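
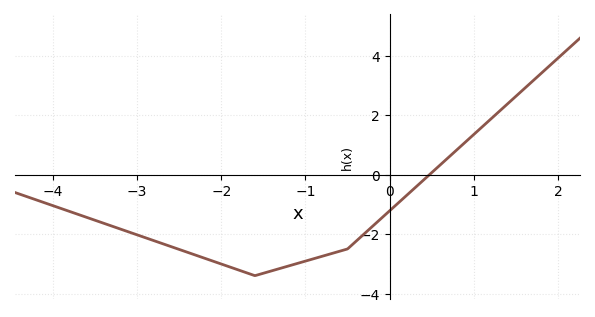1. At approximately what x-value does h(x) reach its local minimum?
-1.6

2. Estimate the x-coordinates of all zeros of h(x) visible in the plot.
0.472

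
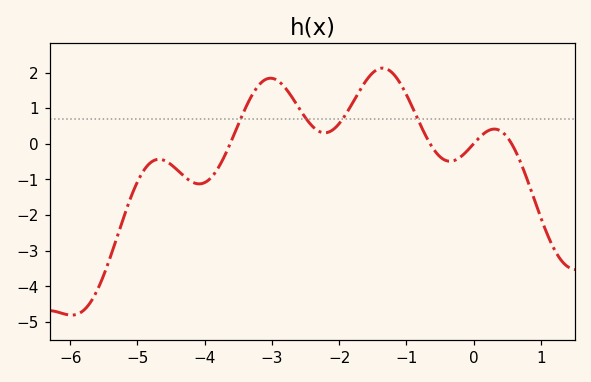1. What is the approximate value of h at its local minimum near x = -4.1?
-1.12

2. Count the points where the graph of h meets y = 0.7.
4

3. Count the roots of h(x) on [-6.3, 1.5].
4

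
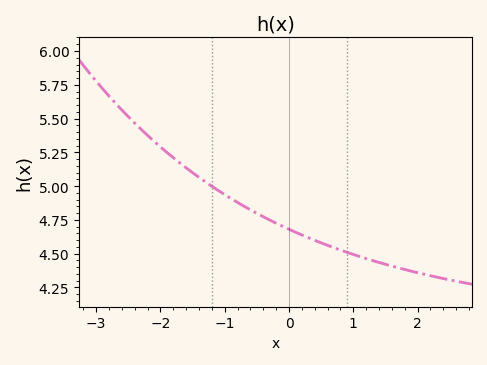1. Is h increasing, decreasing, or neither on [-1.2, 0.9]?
decreasing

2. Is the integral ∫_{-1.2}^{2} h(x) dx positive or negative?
positive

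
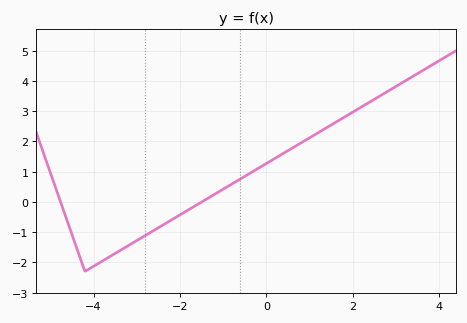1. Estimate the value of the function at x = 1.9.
2.9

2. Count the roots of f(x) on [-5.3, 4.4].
2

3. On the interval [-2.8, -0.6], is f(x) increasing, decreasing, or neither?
increasing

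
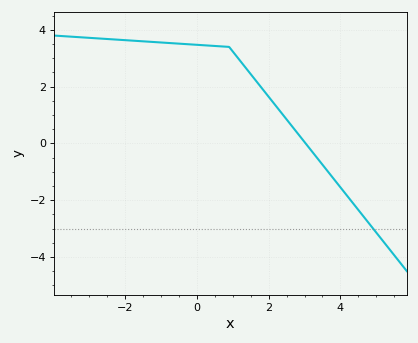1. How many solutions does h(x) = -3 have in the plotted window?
1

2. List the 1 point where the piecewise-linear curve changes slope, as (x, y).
(0.9, 3.4)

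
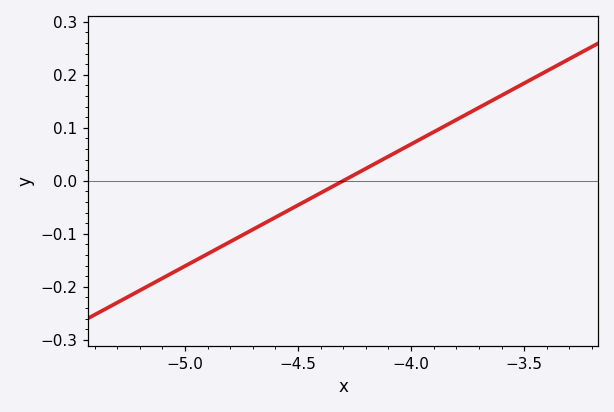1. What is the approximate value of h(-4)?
0.069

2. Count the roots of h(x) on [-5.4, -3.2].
1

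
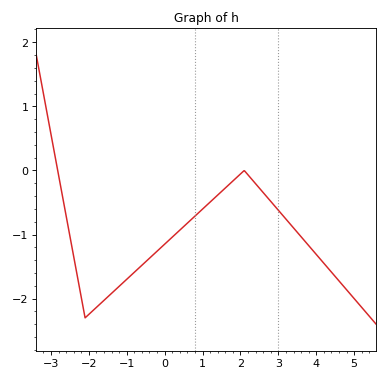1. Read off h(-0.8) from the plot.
-1.6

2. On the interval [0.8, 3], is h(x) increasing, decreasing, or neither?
neither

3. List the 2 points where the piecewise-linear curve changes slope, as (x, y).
(-2.1, -2.3); (2.1, 0)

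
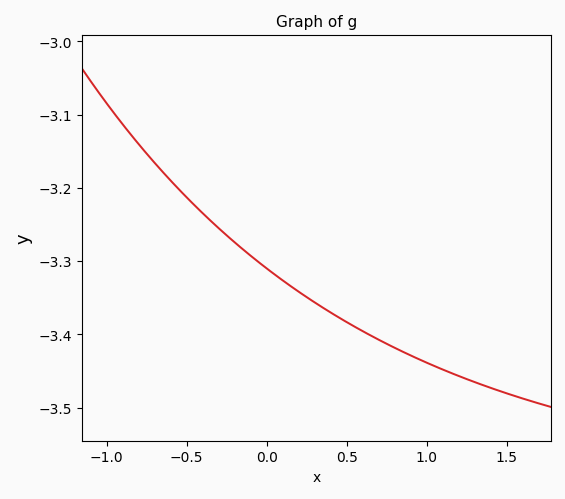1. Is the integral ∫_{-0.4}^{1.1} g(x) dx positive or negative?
negative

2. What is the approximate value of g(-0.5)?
-3.21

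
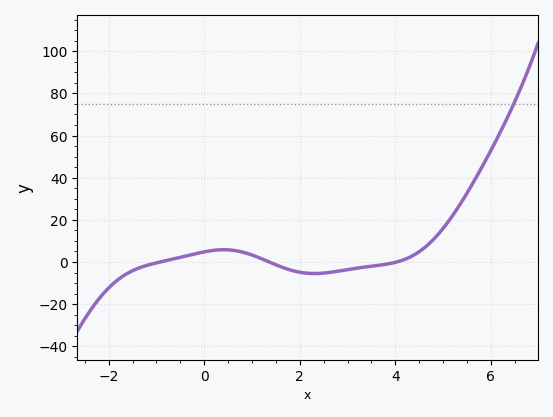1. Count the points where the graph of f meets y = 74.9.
1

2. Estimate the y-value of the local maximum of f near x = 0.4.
5.82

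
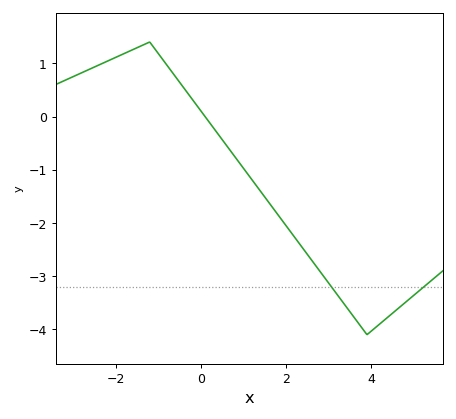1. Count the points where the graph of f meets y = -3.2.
2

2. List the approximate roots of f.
0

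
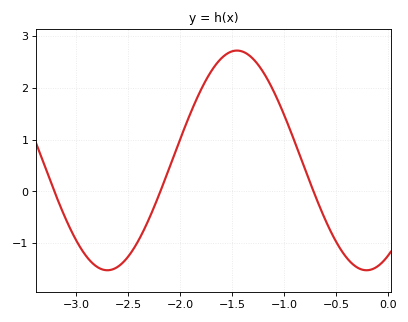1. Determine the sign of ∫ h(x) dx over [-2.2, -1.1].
positive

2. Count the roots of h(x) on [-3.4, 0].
3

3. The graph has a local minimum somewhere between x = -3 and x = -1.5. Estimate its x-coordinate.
-2.7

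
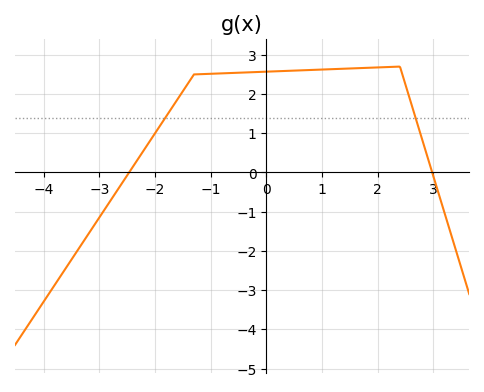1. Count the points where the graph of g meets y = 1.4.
2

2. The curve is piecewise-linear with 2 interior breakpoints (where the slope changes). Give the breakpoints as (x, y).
(-1.3, 2.5); (2.4, 2.7)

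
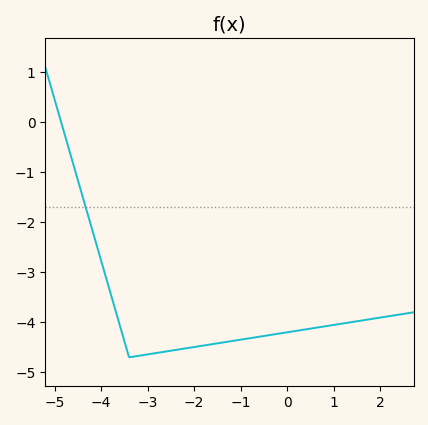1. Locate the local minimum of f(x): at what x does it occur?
-3.4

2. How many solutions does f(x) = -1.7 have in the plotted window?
1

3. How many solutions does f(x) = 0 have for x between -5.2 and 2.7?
1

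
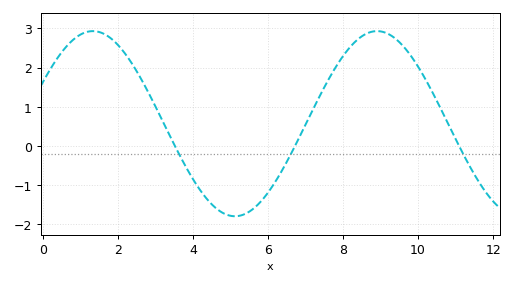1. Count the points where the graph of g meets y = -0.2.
3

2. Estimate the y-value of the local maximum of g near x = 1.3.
2.9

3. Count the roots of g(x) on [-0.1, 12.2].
3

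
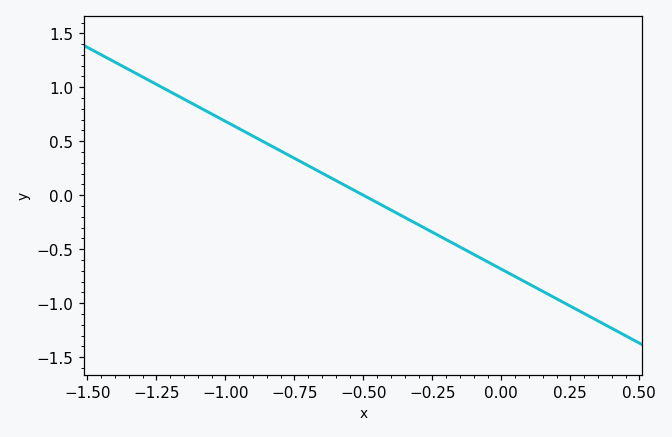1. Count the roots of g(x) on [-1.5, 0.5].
1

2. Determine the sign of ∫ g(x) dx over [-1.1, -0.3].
positive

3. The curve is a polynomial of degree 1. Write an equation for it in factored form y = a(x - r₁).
y = -1.37(x + 0.5)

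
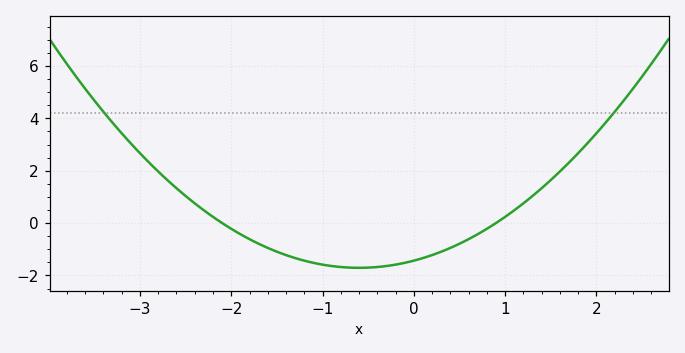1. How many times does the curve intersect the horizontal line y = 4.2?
2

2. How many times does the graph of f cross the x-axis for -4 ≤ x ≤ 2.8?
2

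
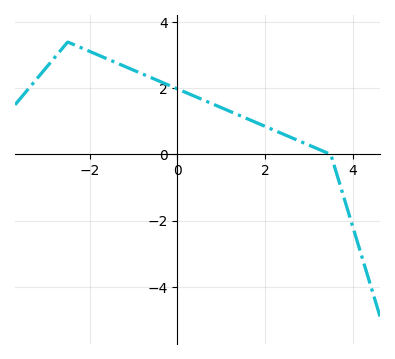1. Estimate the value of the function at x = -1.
2.55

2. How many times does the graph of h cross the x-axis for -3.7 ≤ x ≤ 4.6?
1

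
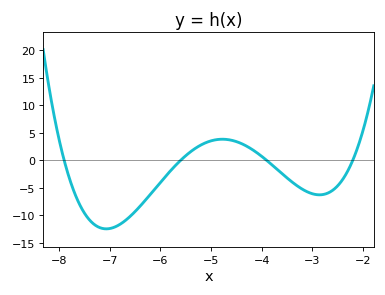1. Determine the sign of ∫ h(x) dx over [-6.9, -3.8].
negative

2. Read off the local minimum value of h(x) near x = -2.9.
-6.5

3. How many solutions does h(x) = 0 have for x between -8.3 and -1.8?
4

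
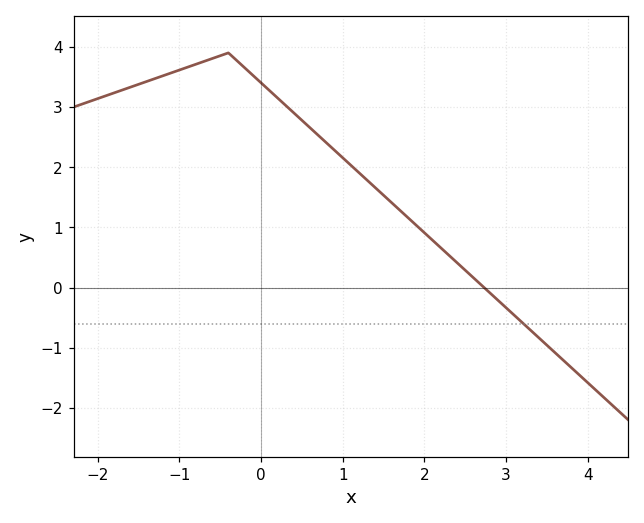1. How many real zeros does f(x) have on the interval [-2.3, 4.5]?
1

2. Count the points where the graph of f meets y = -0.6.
1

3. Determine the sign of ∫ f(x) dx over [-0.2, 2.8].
positive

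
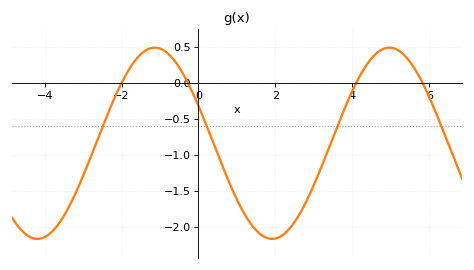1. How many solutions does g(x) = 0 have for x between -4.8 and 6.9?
4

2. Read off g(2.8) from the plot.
-1.65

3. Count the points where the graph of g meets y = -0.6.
4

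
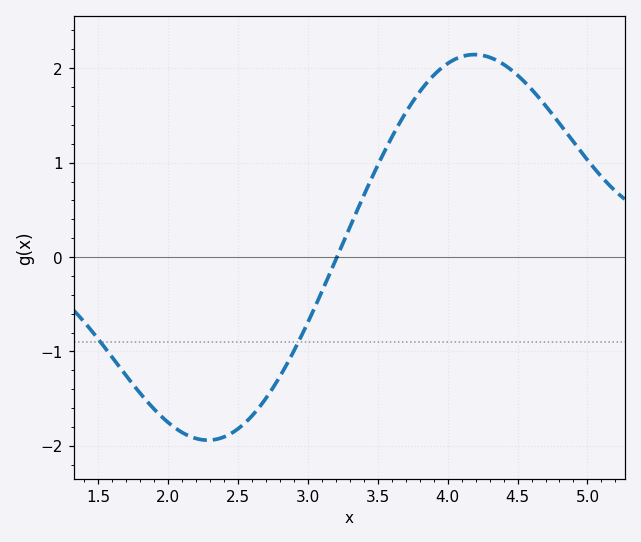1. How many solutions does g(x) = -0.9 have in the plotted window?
2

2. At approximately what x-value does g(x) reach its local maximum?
4.19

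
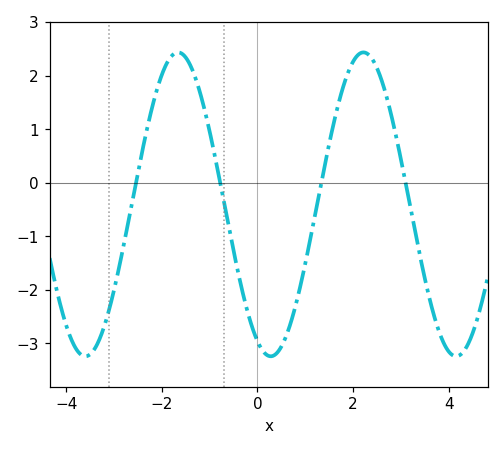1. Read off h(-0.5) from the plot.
-1.27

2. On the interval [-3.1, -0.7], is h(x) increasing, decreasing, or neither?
neither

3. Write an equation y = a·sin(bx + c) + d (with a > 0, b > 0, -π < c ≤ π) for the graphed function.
y = 2.84sin(1.62x - 2.02) - 0.4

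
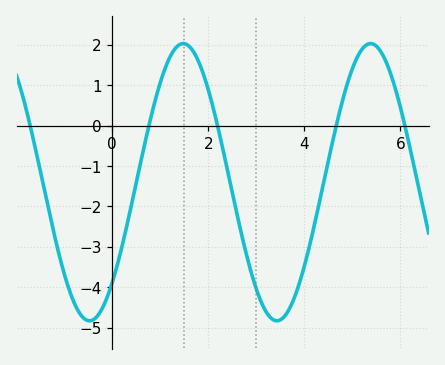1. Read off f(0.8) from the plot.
0.175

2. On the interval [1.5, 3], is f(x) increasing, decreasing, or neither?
decreasing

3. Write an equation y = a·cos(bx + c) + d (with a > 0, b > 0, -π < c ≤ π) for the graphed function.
y = 3.43cos(1.61x - 2.38) - 1.4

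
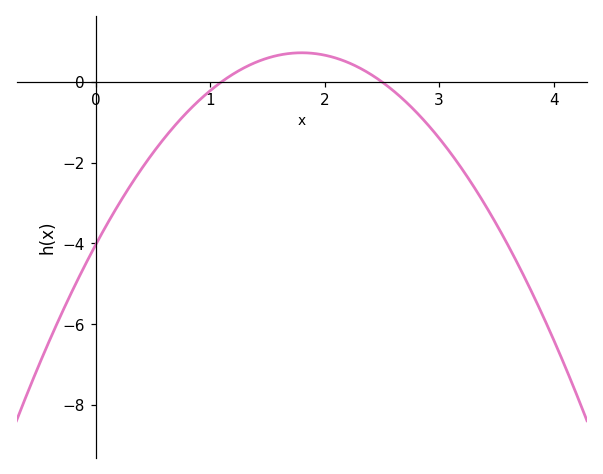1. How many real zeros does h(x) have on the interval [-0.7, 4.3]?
2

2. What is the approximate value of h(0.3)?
-2.59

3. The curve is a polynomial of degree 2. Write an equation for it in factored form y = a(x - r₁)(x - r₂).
y = -1.47(x - 1.1)(x - 2.5)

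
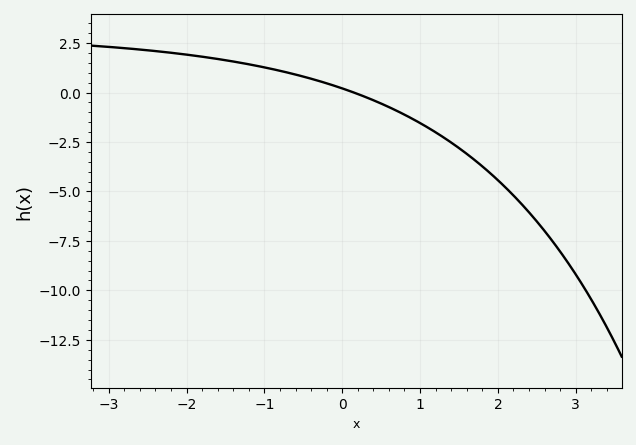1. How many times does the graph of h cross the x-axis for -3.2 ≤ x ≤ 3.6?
1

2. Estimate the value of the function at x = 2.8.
-8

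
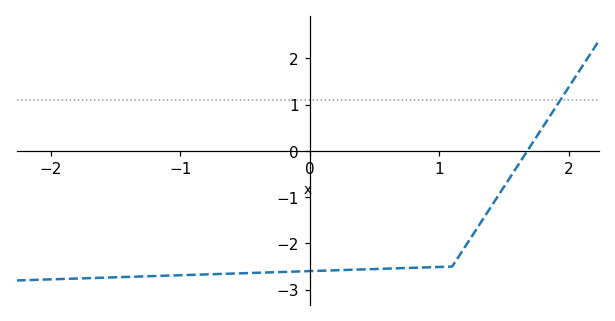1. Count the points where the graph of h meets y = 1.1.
1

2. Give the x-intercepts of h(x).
1.68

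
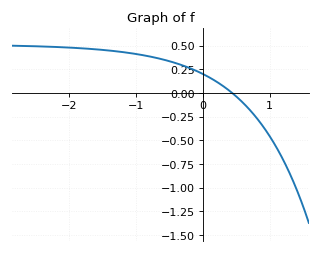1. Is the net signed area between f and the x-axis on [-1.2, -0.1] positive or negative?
positive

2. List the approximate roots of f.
0.4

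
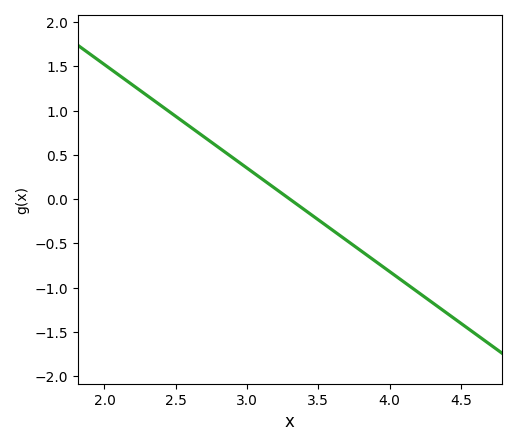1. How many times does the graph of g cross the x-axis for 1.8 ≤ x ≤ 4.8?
1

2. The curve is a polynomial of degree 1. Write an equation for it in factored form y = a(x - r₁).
y = -1.17(x - 3.3)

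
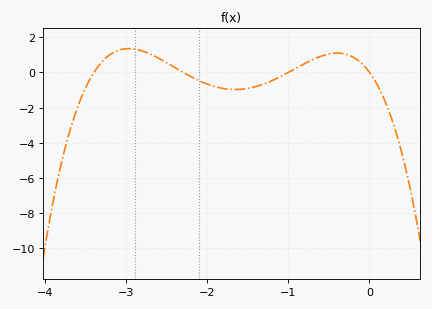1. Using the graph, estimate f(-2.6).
0.799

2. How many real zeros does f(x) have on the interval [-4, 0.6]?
4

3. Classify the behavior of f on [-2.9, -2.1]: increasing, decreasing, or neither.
decreasing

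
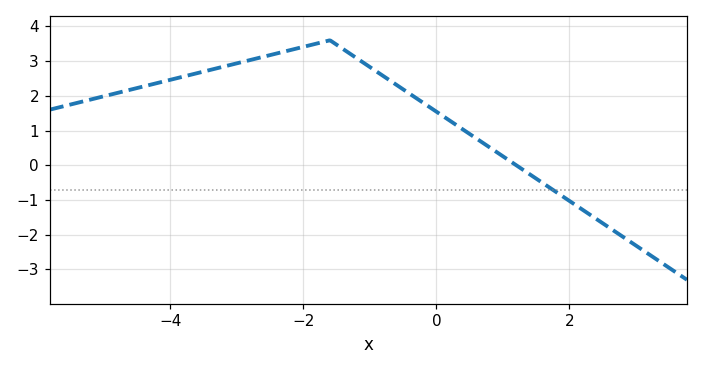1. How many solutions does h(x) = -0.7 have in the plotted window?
1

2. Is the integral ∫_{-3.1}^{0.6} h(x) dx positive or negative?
positive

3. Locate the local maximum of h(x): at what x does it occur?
-1.6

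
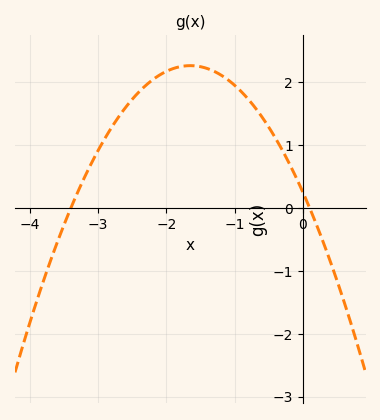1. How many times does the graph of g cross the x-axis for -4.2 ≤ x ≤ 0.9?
2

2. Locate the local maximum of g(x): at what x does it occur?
-1.7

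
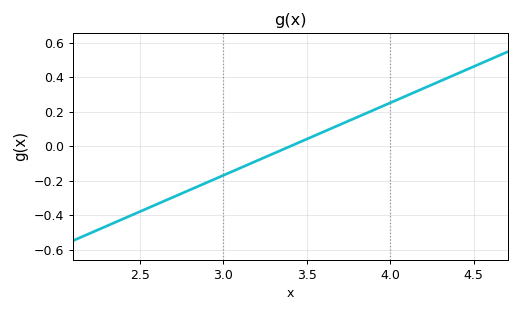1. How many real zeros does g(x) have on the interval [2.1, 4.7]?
1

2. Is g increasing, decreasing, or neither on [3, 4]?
increasing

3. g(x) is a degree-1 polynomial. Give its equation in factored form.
y = 0.42(x - 3.4)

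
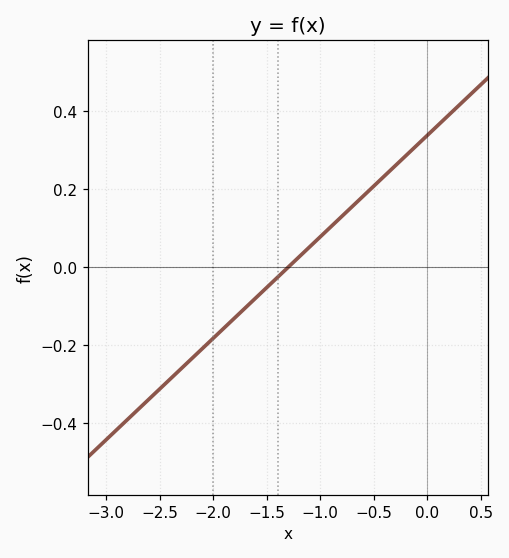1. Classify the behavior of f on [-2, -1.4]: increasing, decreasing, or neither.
increasing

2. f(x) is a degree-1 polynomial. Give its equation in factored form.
y = 0.26(x + 1.3)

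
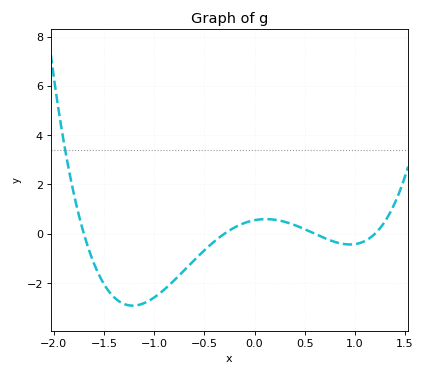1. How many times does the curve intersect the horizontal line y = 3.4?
1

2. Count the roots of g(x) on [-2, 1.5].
4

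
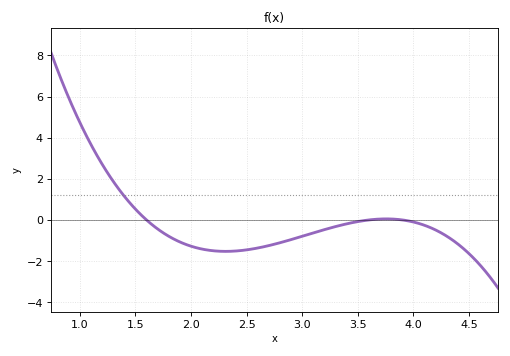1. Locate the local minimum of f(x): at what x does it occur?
2.3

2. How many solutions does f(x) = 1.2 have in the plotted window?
1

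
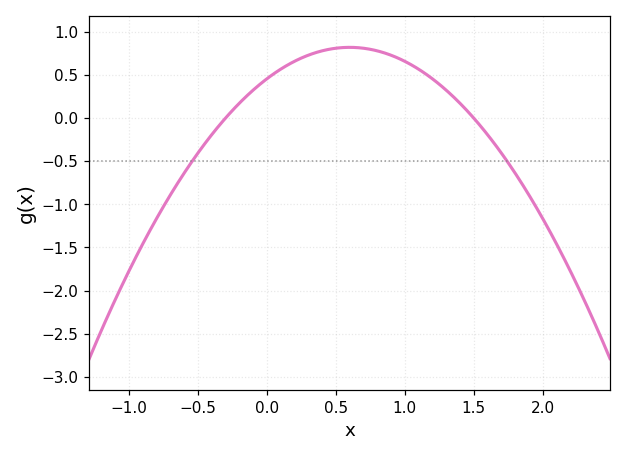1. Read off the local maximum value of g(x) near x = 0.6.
0.818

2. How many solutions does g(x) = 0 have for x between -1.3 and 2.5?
2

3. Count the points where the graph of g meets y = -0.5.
2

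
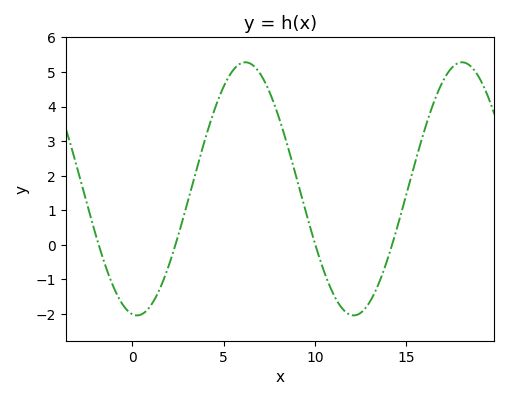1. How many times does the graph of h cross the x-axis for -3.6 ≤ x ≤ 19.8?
4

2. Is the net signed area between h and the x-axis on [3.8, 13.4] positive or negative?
positive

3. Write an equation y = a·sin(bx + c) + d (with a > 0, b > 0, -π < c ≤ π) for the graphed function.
y = 3.66sin(0.53x - 1.71) + 1.62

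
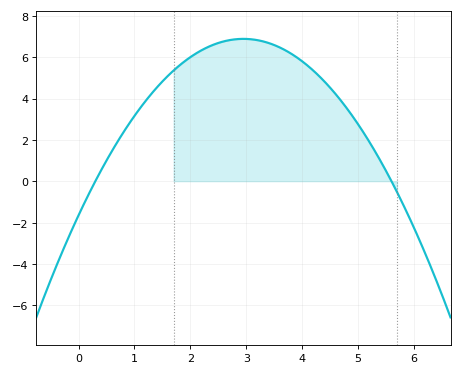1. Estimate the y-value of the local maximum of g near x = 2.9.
6.88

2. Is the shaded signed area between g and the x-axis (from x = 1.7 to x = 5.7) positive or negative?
positive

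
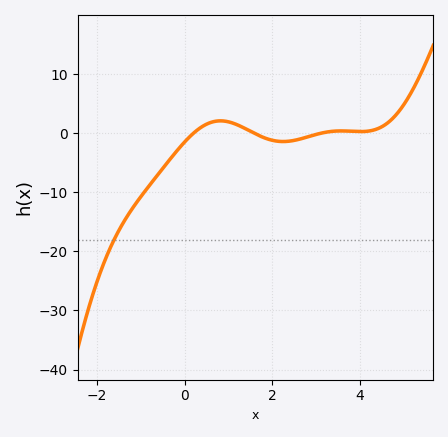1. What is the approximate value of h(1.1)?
1.69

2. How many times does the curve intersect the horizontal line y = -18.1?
1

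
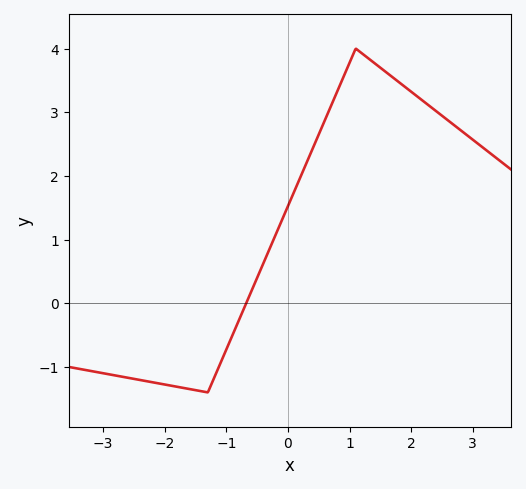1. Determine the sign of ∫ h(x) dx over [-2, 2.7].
positive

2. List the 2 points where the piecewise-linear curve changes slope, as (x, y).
(-1.3, -1.4); (1.1, 4)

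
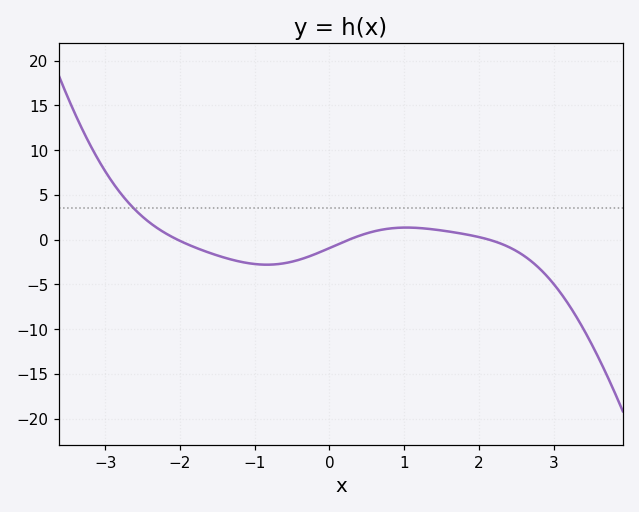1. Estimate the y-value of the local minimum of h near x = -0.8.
-3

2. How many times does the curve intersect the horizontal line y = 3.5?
1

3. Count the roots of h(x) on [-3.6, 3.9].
3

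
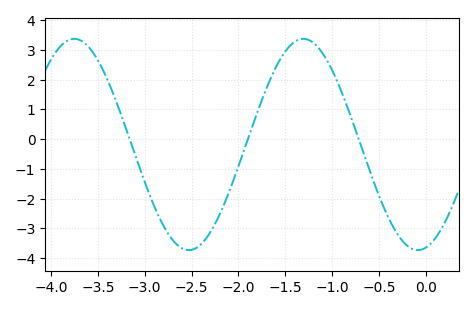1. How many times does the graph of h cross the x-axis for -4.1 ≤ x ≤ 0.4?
3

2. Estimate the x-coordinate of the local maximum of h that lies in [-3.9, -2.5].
-3.8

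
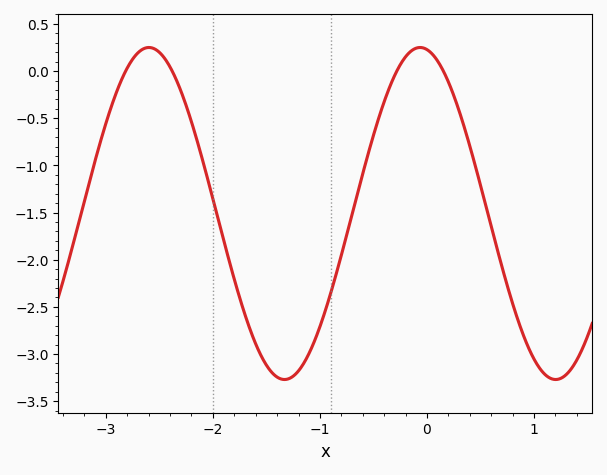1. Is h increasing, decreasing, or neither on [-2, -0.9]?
neither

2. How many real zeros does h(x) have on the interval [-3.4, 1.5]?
4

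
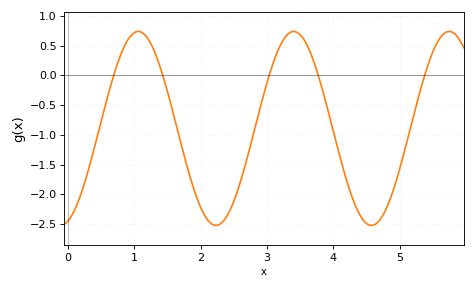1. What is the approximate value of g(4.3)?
-2.1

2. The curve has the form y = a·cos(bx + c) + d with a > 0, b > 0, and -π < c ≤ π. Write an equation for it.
y = 1.63cos(2.7x - 2.8) - 0.89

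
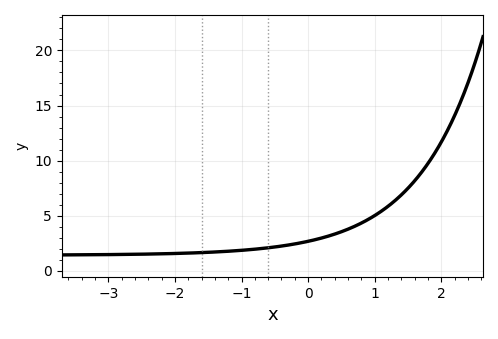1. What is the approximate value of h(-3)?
1.5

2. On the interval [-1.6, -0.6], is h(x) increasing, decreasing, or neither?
increasing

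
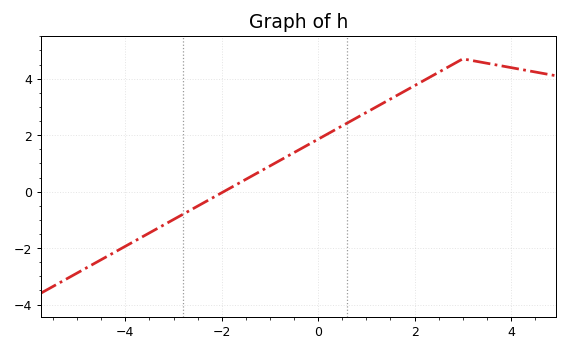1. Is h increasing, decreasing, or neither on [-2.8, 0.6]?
increasing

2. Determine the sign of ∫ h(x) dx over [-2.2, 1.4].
positive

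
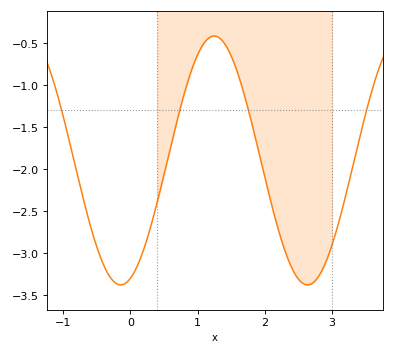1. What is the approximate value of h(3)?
-2.9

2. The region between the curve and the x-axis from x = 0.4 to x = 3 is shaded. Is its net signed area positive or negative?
negative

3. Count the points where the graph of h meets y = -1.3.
4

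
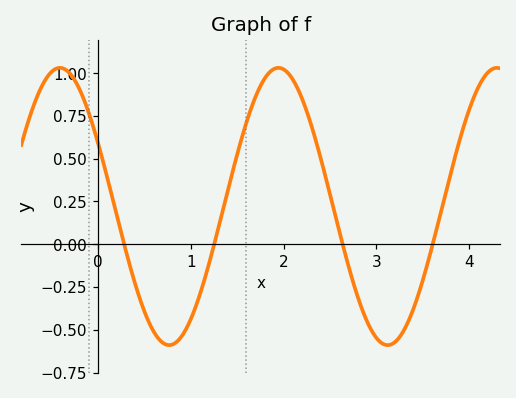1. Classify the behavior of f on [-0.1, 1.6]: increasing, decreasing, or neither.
neither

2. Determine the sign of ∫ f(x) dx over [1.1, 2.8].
positive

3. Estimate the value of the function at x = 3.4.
-0.38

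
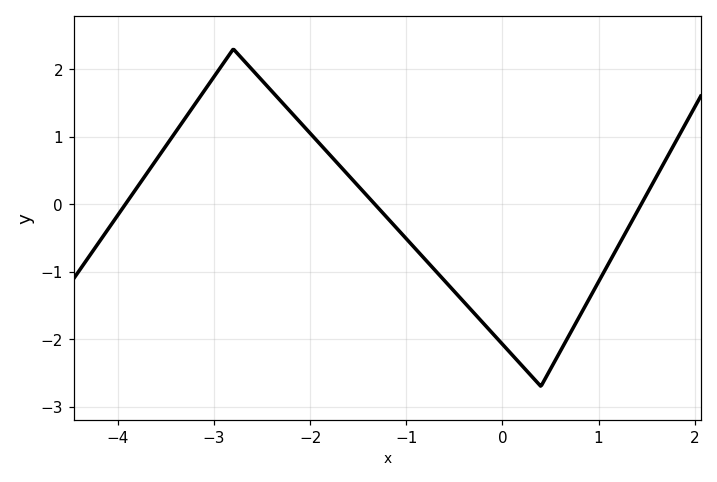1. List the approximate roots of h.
-3.9, -1.3, 1.4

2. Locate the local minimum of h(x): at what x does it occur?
0.4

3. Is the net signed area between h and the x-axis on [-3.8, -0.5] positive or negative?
positive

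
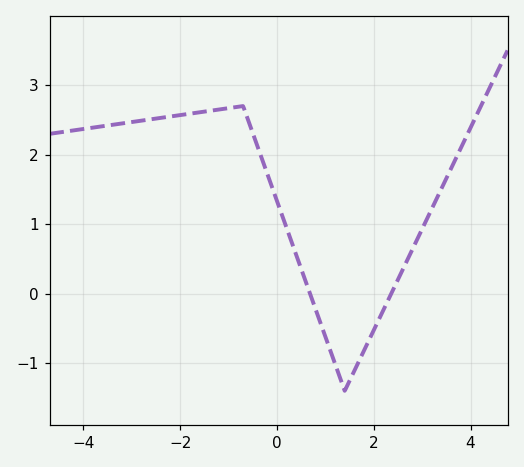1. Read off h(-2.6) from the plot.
2.5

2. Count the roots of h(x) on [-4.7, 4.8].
2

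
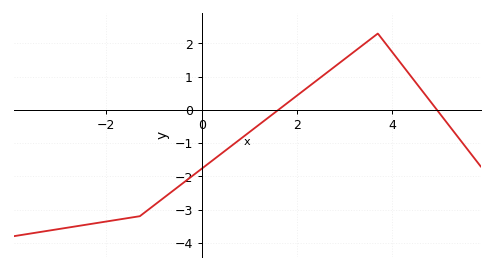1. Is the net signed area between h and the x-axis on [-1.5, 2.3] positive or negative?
negative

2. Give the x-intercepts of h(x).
1.6, 5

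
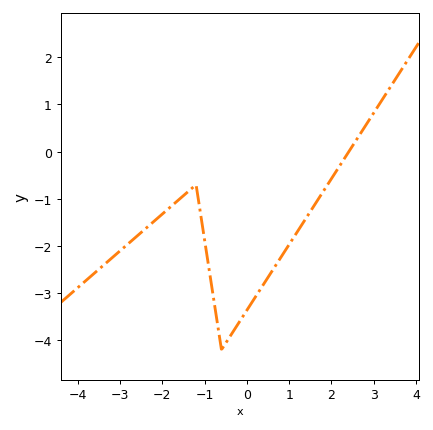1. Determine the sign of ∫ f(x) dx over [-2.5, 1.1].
negative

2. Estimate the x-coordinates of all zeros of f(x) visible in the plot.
2.41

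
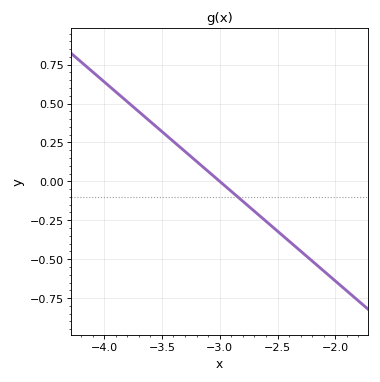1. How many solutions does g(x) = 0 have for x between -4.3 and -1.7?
1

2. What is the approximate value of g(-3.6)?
0.384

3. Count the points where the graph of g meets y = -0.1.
1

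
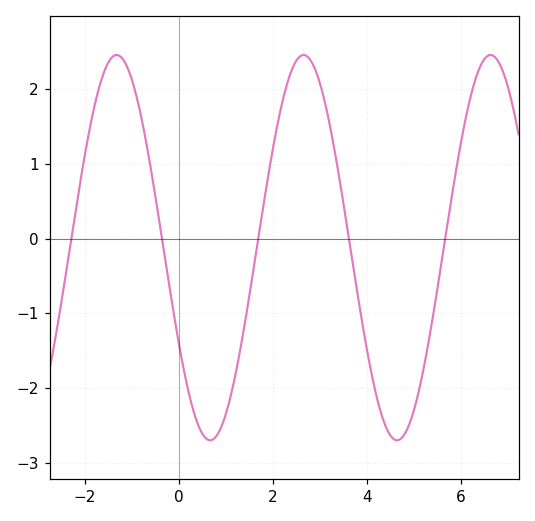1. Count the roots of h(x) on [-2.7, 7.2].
5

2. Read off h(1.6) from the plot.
-0.4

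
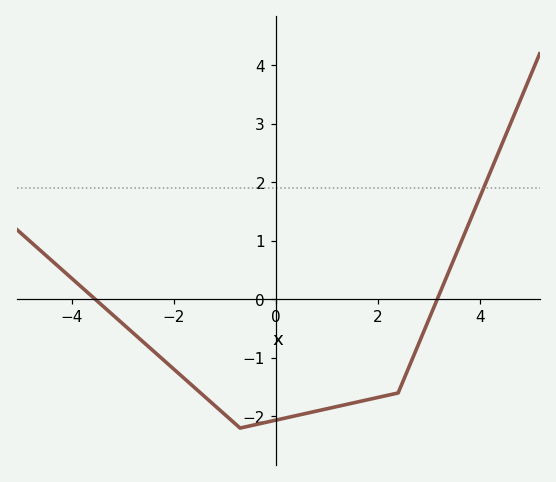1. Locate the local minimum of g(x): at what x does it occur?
-0.698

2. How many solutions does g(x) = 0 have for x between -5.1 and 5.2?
2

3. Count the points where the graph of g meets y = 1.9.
1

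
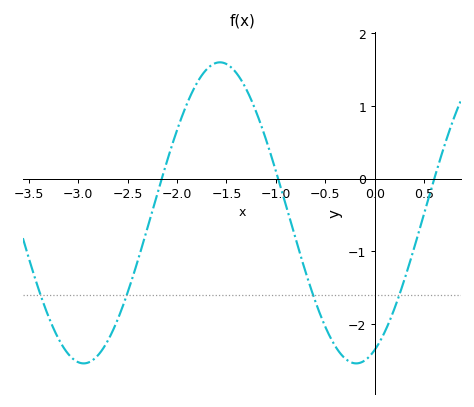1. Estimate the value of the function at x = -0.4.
-2.3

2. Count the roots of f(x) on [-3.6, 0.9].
3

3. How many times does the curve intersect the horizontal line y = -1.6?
4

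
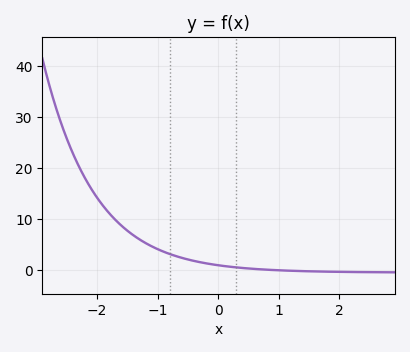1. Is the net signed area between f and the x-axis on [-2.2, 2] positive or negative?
positive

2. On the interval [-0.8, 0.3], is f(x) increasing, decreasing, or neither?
decreasing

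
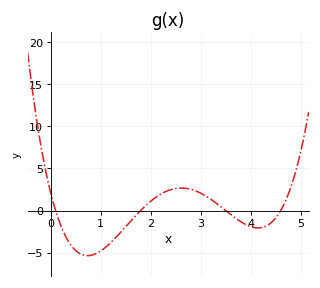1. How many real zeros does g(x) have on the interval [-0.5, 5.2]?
4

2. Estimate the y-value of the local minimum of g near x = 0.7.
-5.35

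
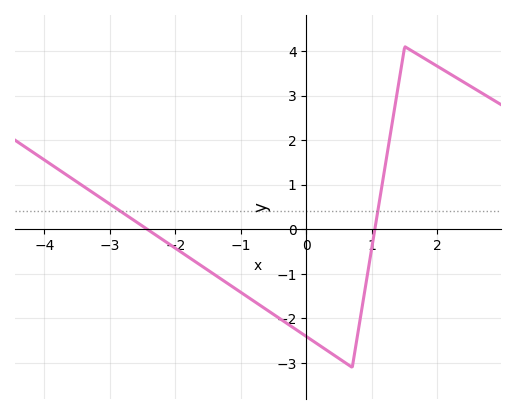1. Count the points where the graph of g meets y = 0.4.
2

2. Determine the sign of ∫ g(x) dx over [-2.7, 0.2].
negative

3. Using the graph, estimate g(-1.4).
-1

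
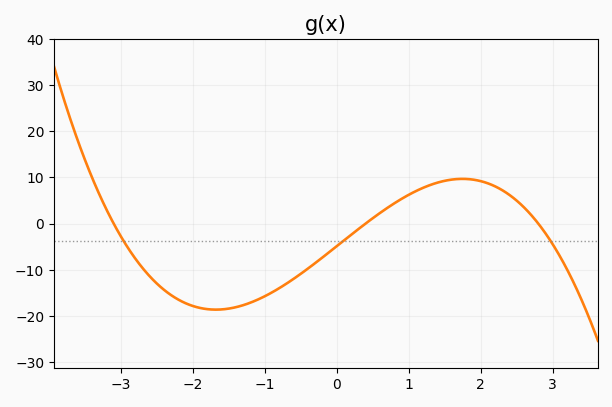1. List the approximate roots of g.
-3.1, 0.4, 2.8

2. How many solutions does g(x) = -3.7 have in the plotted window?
3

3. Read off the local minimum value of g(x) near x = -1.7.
-18.7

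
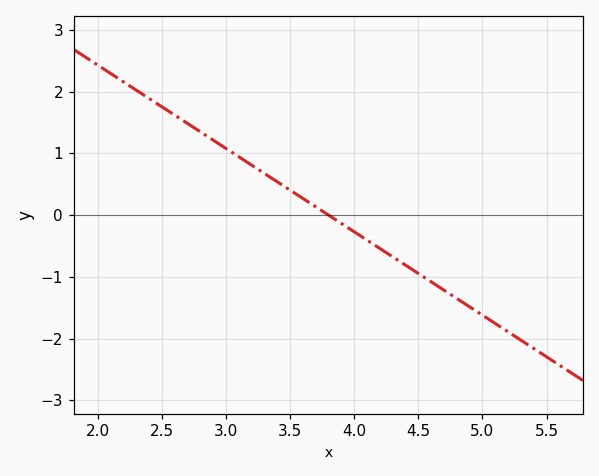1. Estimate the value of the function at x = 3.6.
0.3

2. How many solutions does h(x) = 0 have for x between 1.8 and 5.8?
1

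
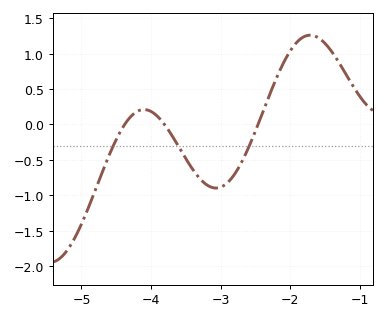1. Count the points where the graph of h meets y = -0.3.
3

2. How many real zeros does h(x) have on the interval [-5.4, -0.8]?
3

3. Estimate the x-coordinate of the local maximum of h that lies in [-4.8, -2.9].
-4.1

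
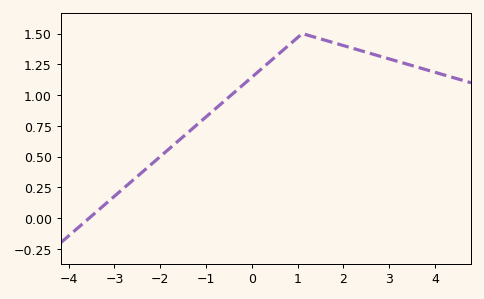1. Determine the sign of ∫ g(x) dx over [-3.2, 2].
positive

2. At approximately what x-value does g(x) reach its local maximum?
1.2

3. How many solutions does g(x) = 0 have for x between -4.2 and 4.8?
1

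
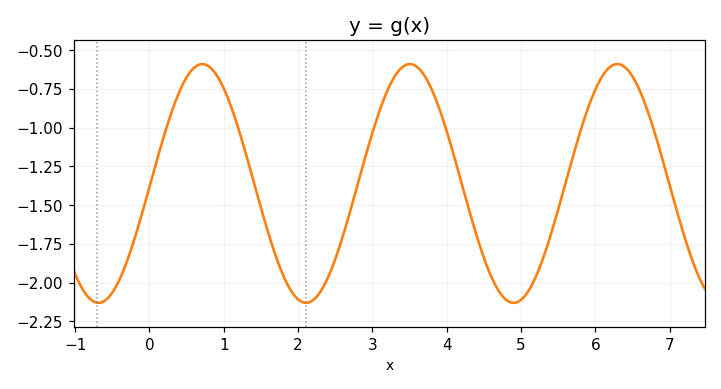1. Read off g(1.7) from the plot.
-1.82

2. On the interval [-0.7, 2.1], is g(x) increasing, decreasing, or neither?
neither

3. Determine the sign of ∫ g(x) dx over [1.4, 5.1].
negative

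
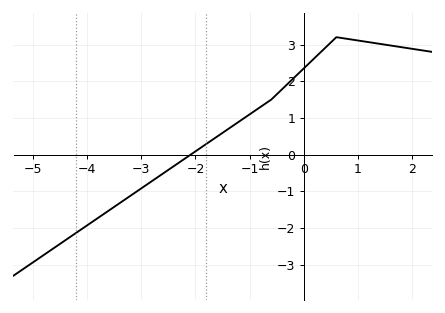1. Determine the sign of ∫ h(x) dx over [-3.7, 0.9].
positive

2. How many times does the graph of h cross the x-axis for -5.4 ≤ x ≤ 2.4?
1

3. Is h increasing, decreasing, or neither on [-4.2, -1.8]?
increasing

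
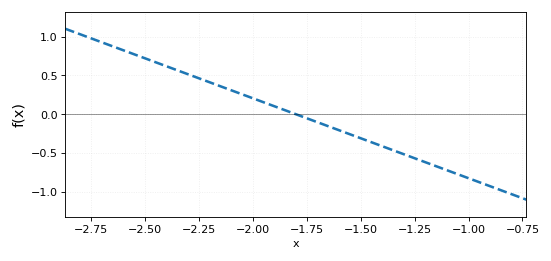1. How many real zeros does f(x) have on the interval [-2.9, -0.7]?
1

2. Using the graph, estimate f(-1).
-0.824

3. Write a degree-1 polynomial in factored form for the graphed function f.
y = -1.03(x + 1.8)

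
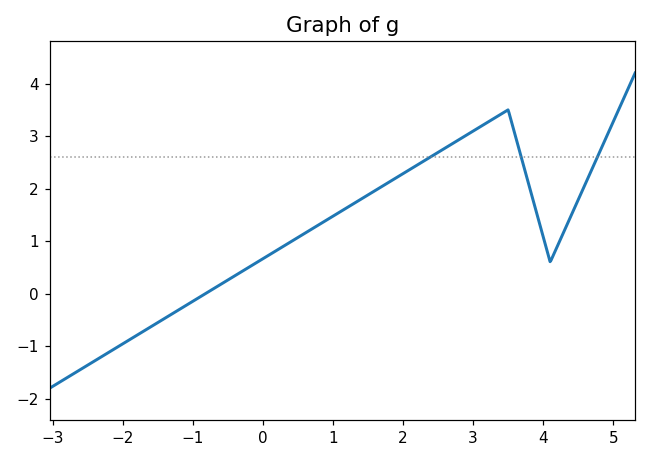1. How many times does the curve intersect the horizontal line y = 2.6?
3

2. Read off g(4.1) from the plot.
0.6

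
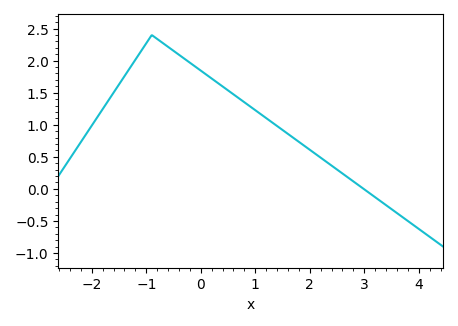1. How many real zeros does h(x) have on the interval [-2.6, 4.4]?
1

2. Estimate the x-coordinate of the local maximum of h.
-0.898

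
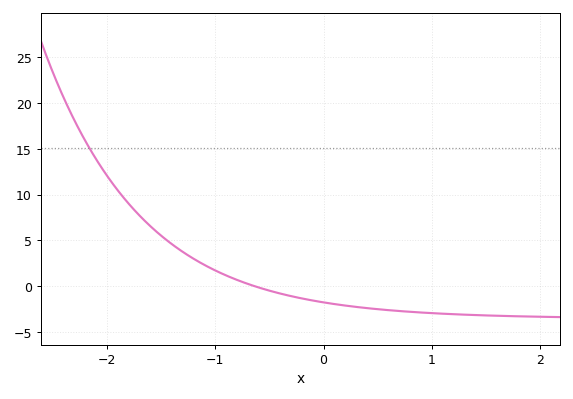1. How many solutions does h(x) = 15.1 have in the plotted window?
1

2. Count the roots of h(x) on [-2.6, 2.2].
1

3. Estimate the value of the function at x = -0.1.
-1.56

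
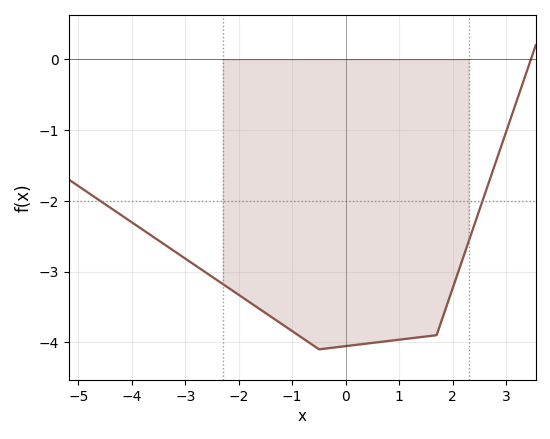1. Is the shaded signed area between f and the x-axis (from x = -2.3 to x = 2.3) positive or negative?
negative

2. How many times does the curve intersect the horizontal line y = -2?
2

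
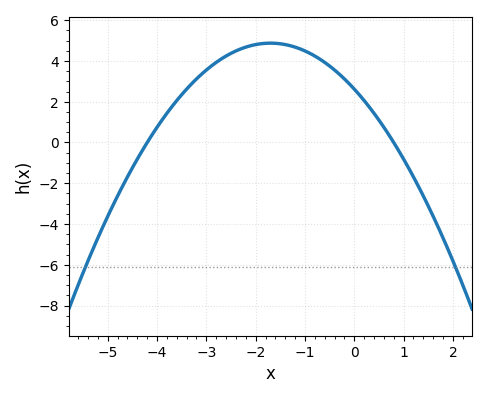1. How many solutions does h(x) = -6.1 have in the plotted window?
2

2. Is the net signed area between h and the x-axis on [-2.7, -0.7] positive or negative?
positive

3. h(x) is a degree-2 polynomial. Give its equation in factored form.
y = -0.78(x + 4.2)(x - 0.8)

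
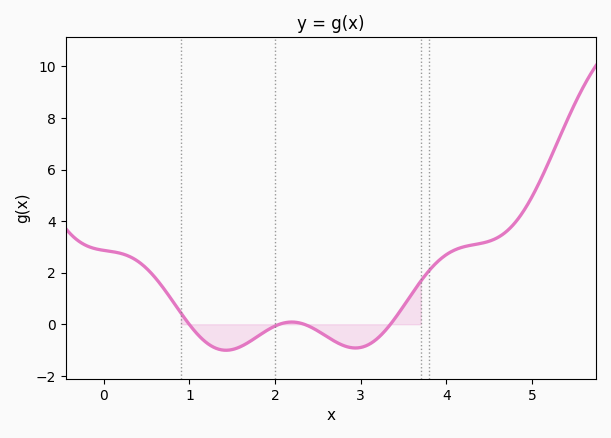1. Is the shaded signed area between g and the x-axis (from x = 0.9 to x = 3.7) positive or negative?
negative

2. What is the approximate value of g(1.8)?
-0.462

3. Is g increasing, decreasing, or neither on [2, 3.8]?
neither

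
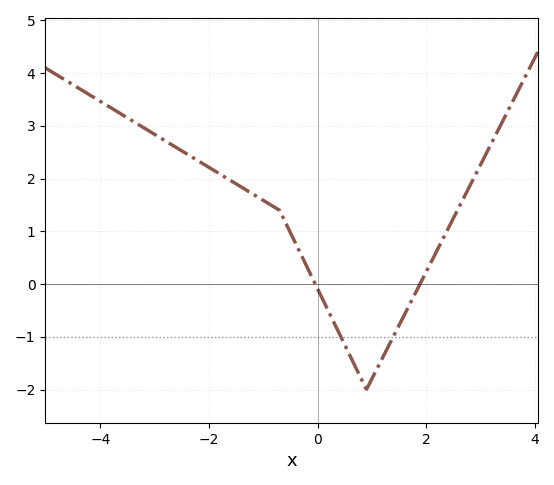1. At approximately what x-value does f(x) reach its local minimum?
0.898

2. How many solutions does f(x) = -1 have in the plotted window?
2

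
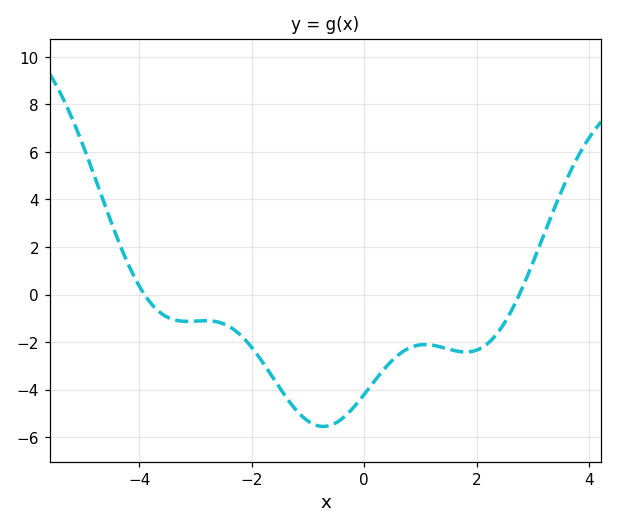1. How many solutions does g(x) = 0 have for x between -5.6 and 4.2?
2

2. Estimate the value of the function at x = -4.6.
3.7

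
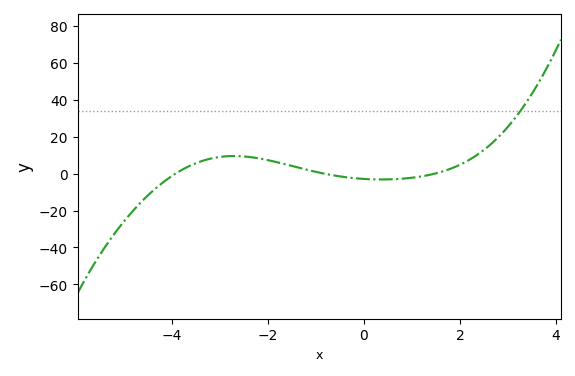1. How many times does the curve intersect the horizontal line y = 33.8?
1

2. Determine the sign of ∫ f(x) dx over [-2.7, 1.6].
positive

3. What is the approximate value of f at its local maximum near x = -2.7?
10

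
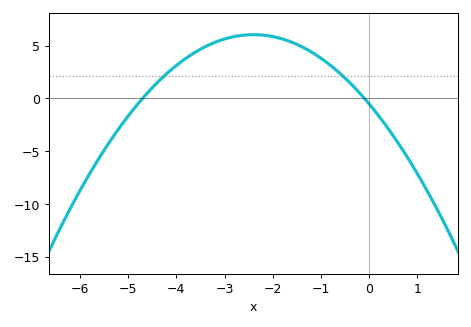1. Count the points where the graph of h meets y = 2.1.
2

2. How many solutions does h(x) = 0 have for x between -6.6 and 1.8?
2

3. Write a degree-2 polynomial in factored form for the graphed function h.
y = -1.14(x + 4.7)(x + 0.1)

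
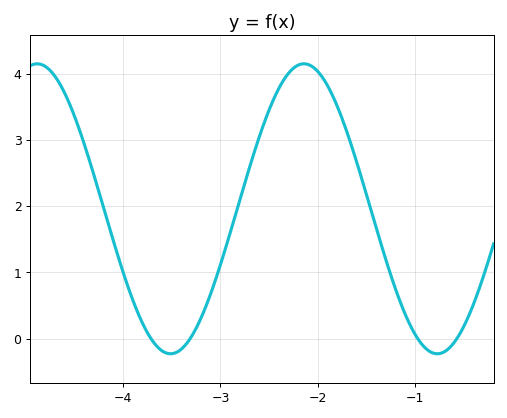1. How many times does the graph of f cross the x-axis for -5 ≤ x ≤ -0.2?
4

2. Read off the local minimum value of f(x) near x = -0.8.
-0.2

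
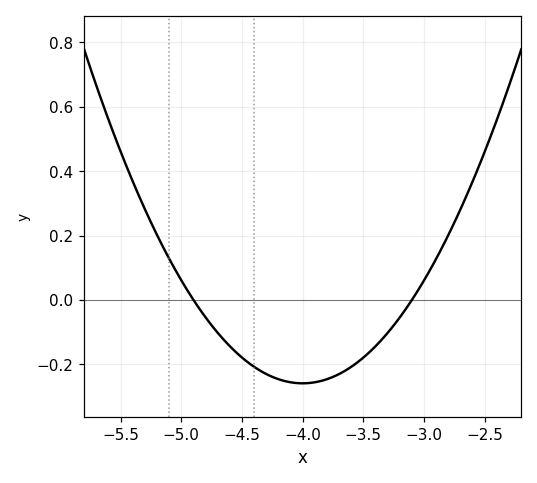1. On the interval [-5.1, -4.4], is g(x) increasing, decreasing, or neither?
decreasing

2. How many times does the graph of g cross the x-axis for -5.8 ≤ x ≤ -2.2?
2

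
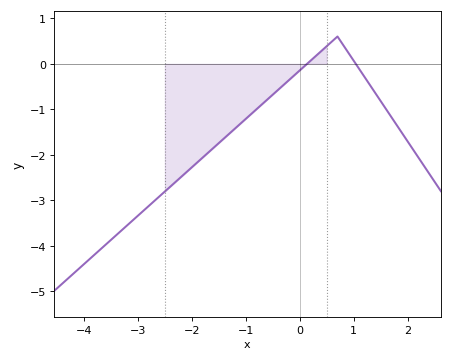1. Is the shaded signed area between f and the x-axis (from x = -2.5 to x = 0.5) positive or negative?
negative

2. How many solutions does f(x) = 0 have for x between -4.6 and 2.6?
2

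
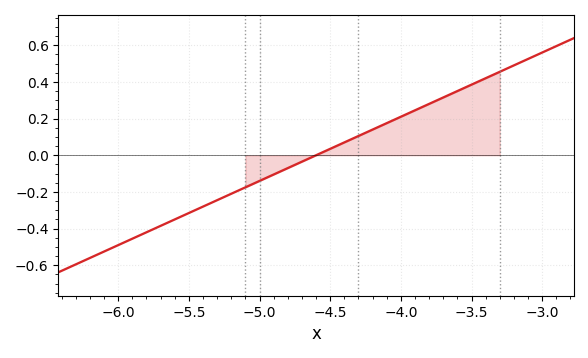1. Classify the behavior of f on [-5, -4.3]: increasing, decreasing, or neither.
increasing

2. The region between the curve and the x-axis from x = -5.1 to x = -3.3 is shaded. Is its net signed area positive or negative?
positive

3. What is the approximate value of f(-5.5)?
-0.315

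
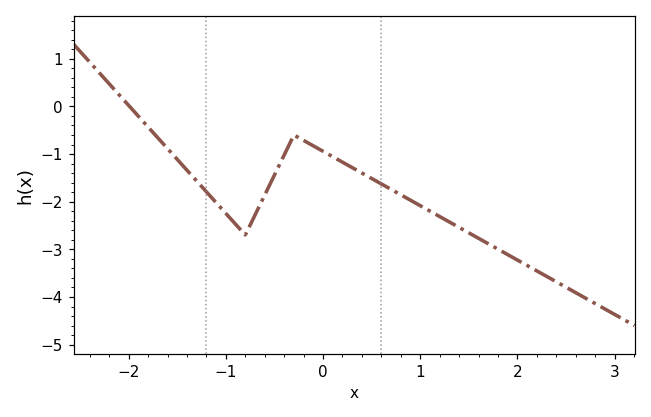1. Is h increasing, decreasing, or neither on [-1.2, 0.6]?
neither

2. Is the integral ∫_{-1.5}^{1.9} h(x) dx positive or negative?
negative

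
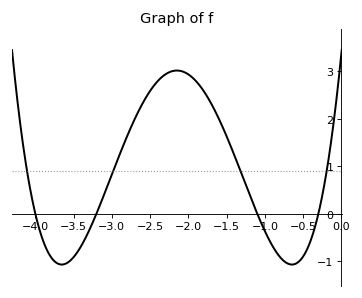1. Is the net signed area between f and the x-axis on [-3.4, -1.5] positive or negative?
positive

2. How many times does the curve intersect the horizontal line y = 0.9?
4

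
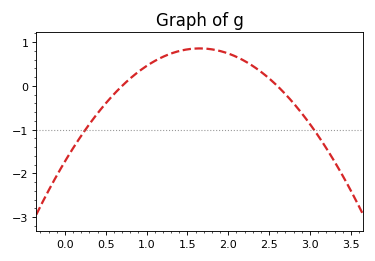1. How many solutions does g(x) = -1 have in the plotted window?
2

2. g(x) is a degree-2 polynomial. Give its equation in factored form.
y = -0.95(x - 0.7)(x - 2.6)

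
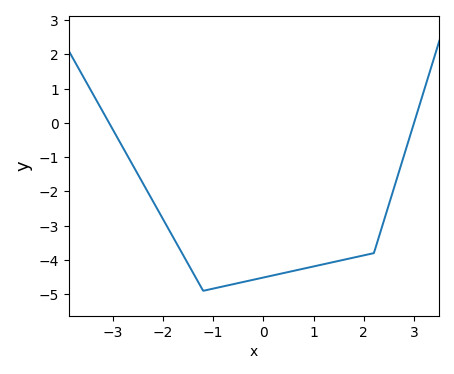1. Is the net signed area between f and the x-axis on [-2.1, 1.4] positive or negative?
negative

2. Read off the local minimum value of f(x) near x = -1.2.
-4.9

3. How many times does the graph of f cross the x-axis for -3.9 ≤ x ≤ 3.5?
2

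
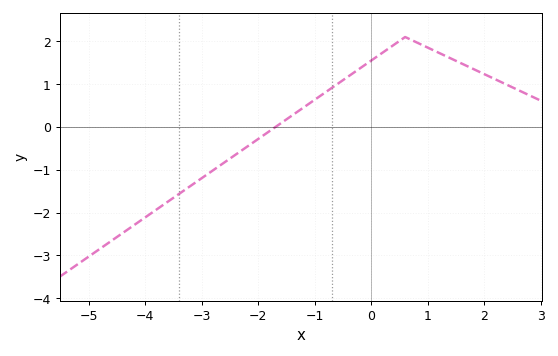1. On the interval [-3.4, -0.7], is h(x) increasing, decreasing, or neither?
increasing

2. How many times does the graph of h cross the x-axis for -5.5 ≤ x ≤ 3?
1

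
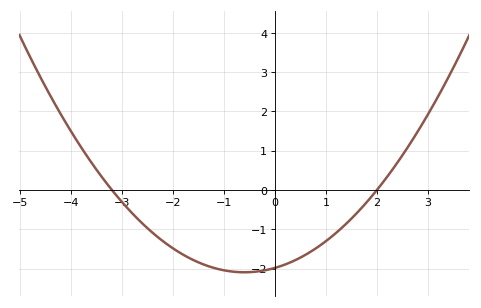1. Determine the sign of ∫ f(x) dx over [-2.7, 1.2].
negative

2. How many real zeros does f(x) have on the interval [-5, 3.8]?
2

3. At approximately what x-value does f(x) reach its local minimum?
-0.6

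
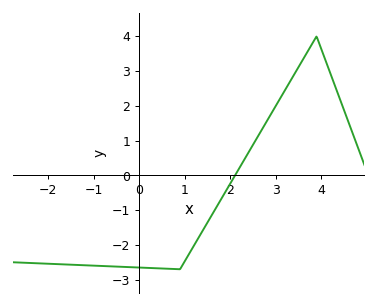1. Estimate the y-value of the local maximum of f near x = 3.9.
4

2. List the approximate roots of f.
2.2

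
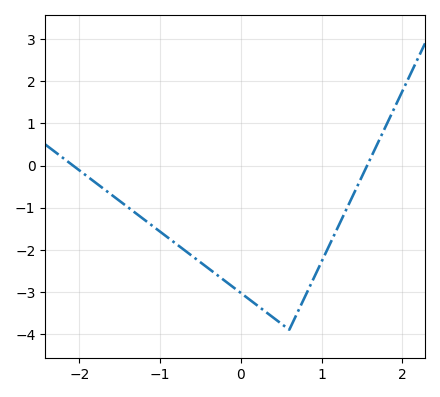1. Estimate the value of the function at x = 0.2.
-3.32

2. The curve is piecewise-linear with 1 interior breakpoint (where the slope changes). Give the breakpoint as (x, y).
(0.6, -3.9)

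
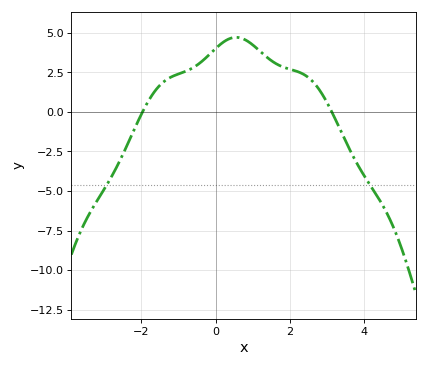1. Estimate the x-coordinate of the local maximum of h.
0.557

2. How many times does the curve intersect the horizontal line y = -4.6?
2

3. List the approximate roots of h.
-1.97, 3.14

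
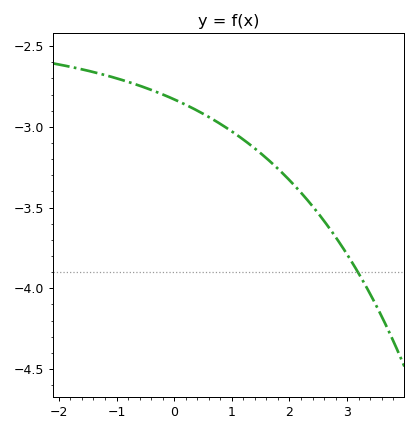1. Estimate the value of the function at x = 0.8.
-3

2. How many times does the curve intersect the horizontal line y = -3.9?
1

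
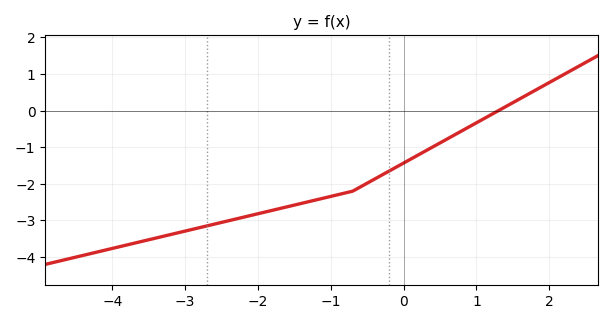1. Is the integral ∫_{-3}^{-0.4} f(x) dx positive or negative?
negative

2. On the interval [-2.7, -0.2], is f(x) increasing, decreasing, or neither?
increasing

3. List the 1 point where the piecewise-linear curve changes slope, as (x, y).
(-0.7, -2.2)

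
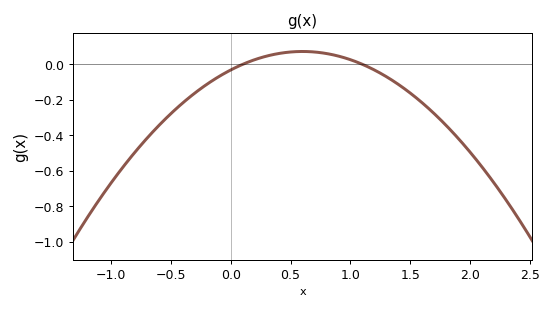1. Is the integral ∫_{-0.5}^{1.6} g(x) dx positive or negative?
negative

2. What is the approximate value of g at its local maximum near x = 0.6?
0.08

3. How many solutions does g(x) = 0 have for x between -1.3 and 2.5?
2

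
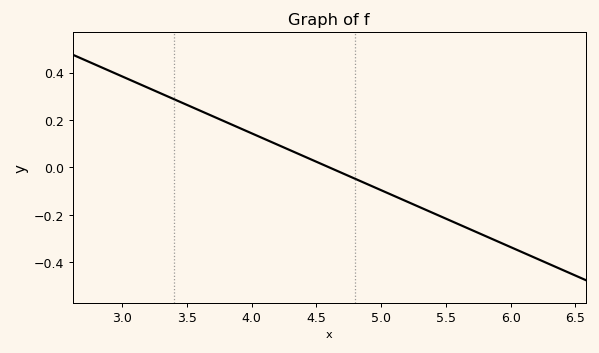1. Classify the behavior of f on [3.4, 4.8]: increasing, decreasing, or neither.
decreasing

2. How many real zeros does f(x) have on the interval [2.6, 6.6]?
1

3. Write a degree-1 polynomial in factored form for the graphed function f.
y = -0.24(x - 4.6)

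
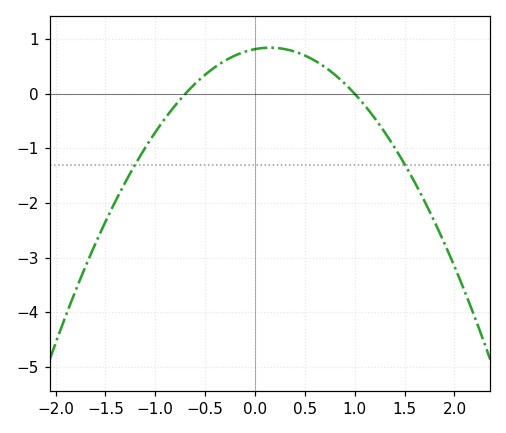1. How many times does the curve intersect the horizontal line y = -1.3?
2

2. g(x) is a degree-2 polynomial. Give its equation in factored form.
y = -1.17(x + 0.7)(x - 1)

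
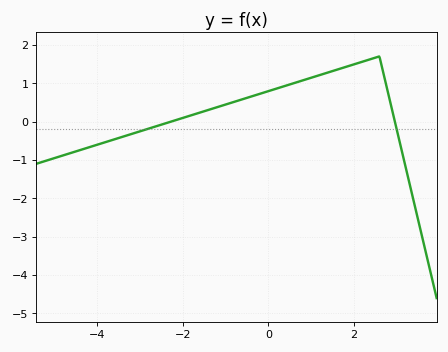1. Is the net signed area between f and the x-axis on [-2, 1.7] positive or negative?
positive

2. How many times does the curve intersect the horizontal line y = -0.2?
2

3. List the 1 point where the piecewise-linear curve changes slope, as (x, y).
(2.6, 1.7)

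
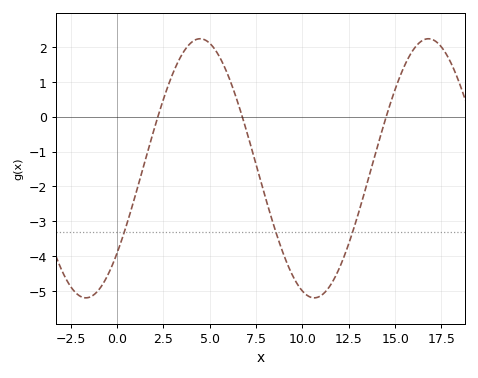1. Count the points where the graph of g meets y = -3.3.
3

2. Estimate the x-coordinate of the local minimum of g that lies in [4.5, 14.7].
10.5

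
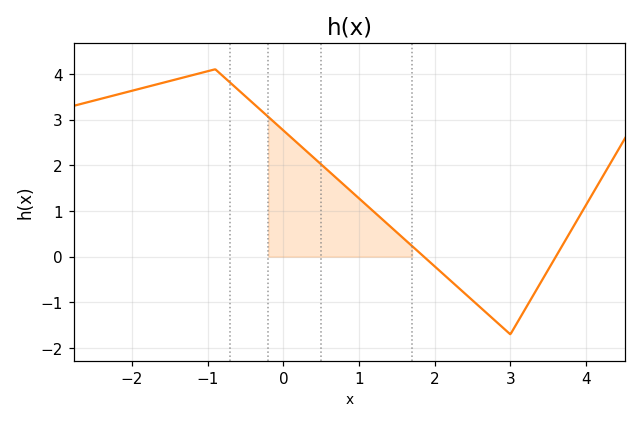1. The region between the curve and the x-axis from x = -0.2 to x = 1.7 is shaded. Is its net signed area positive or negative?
positive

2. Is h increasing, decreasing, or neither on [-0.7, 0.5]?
decreasing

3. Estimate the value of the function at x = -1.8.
3.72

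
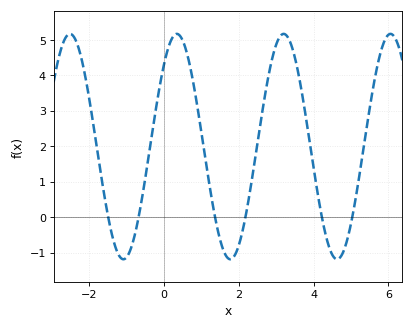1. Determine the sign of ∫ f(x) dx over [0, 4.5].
positive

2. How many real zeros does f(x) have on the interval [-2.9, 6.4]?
6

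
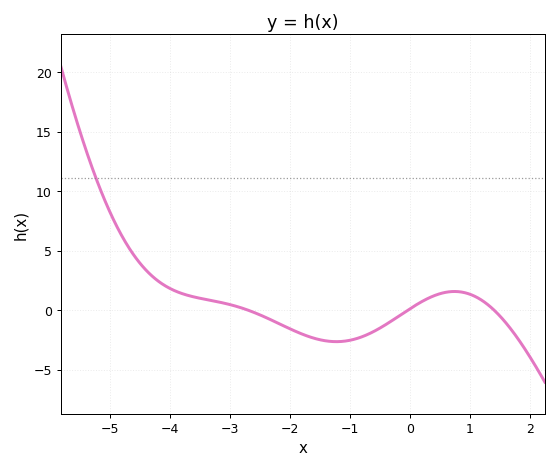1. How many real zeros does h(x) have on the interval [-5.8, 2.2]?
3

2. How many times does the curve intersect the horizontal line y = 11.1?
1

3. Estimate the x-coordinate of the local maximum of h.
0.8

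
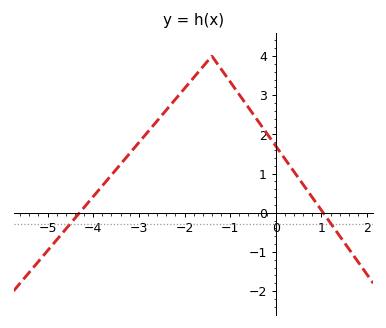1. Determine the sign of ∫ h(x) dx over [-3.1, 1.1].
positive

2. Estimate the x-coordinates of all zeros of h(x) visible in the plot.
-4.2, 1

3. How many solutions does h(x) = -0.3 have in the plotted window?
2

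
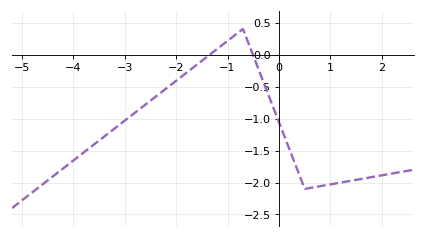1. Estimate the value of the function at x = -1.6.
-0.162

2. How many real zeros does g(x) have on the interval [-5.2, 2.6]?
2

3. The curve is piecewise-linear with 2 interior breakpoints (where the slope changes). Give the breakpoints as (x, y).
(-0.7, 0.4); (0.5, -2.1)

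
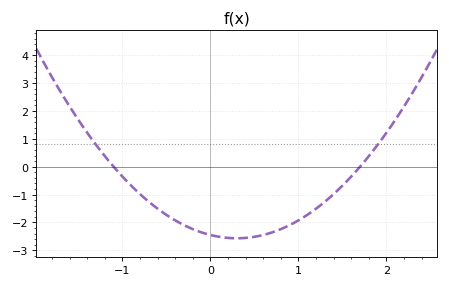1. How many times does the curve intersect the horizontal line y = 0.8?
2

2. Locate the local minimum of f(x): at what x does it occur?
0.3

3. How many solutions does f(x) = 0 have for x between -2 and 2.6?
2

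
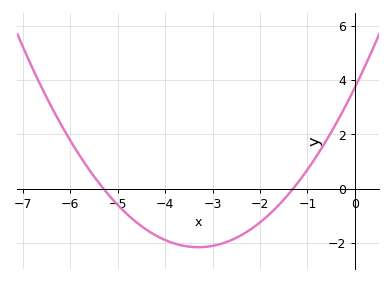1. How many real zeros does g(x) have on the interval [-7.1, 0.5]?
2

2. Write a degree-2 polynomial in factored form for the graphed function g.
y = 0.54(x + 5.3)(x + 1.3)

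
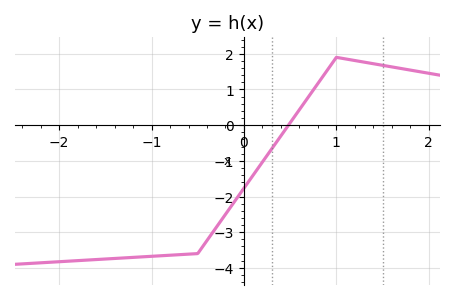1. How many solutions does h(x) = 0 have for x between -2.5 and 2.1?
1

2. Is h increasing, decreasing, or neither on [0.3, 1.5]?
neither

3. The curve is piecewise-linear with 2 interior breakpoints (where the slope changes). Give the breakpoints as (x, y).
(-0.5, -3.6); (1, 1.9)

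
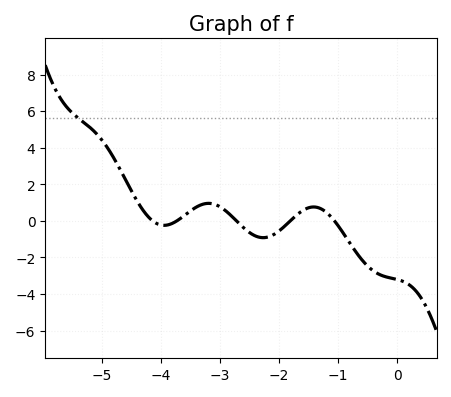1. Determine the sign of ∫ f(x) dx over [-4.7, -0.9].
positive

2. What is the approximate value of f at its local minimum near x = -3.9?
-0.245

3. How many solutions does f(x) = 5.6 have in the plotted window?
1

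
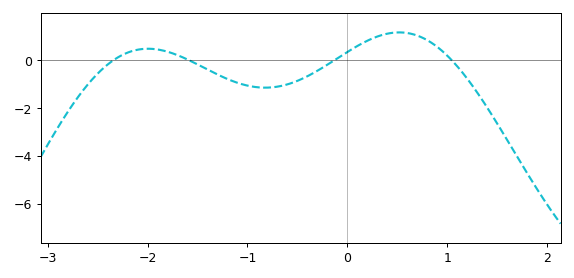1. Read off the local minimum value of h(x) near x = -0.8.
-1.14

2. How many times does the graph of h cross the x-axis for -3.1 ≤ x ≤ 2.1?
4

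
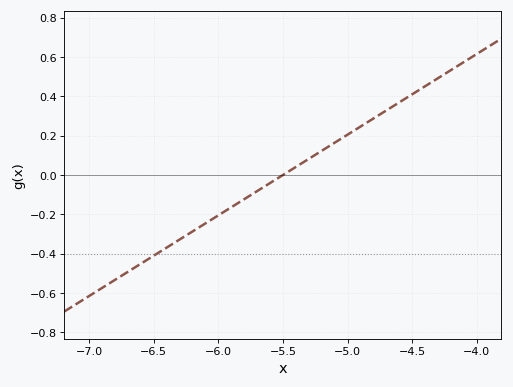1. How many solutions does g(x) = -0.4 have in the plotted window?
1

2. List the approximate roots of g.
-5.5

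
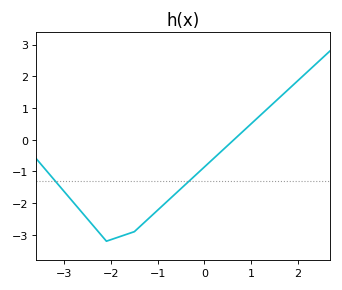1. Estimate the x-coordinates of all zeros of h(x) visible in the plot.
0.6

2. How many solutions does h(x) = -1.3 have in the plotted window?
2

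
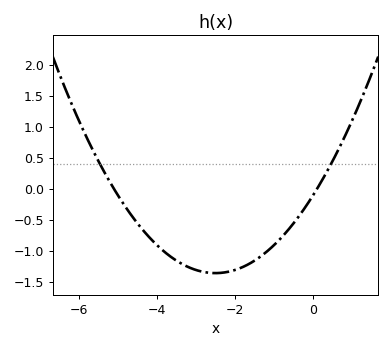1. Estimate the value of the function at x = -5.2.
0.106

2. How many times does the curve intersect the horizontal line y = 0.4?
2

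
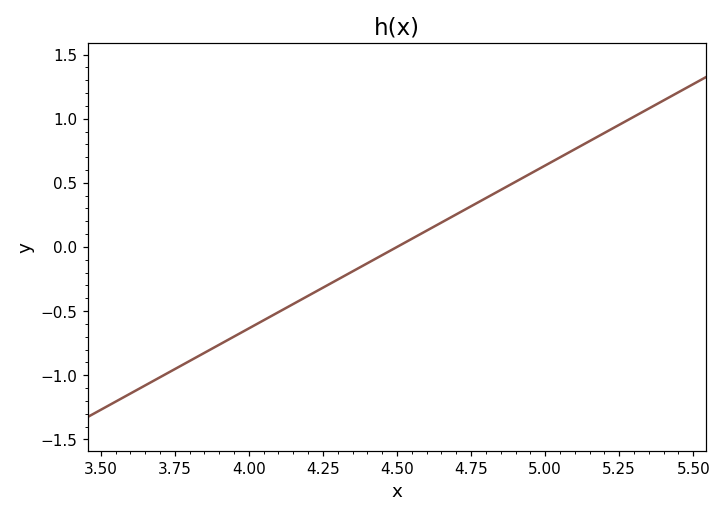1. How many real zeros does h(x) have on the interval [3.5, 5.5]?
1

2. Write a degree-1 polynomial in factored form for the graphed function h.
y = 1.27(x - 4.5)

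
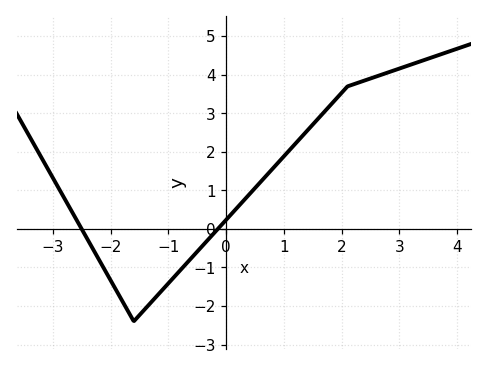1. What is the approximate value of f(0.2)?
0.568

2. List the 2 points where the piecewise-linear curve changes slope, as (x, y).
(-1.6, -2.4); (2.1, 3.7)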